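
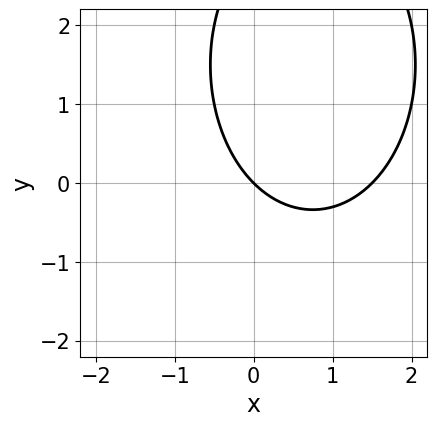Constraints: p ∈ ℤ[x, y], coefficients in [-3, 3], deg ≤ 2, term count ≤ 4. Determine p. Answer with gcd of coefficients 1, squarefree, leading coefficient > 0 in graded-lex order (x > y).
2*x^2 + y^2 - 3*x - 3*y

1. deg p = 2. The shape is more complex than any degree-1 curve.
2. From the visible intercepts: it crosses the x-axis at the gridline x = 0; it meets the y-axis at y = 0 (among the integer gridlines).
3. Matching integer coefficients to the picture gives p.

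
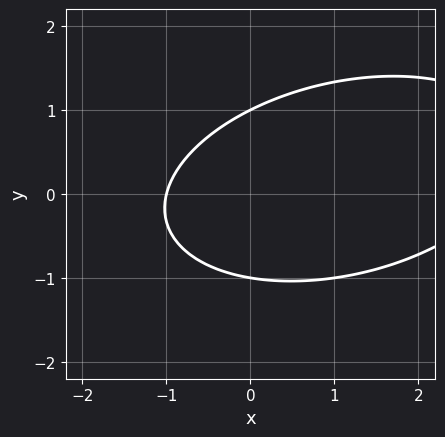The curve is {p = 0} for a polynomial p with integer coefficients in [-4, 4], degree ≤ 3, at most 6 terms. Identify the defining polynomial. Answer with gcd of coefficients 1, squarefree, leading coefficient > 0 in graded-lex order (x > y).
x^2 - x*y + 3*y^2 - 2*x - 3

1. deg p = 2. The shape is more complex than any degree-1 curve.
2. Against the integer gridlines: among the integer gridlines, it crosses the y-axis at y ∈ {-1, 1}; one x-axis crossing is at x = -1.
3. Together with the visible shape, these determine p as stated.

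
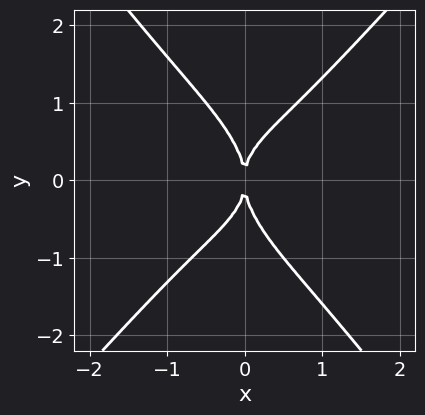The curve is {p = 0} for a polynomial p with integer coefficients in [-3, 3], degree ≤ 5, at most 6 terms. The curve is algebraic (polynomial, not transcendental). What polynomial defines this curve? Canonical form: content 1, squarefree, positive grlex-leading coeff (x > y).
2*x^4 + x^3*y - x*y^3 - y^4 + 2*x^2

The degree is 4 — no degree-3 curve has this shape.
Observable constraints: it crosses the x-axis at the gridline x = 0; it crosses the y-axis at the gridline y = 0.
The integer polynomial consistent with all of this is the stated p.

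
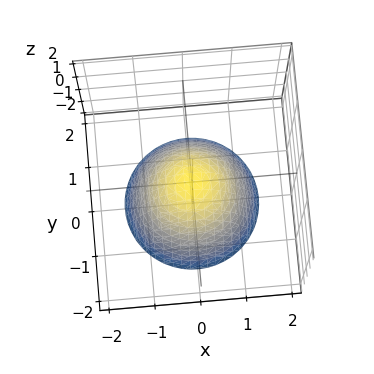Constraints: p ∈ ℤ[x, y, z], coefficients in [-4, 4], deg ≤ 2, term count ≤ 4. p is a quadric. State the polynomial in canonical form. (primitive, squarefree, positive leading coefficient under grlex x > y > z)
x^2 + y^2 + z

1. deg p = 2. A paraboloid; a quadric.
2. Symmetries: the z-axis is an axis of rotation, so x and y enter only as x² + y².
3. Observable constraints: it crosses the x-axis at the gridline x = 0; it crosses the y-axis at the gridline y = 0; a circular section at z = -2 has radius between 1 and 2.
4. The integer polynomial consistent with all of this is the stated p.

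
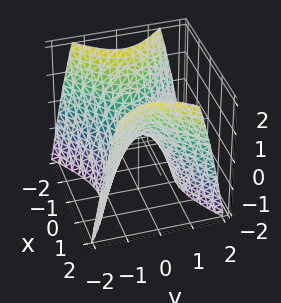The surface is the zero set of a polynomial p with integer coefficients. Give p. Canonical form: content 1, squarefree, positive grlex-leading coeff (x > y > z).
2*x^2 - 3*y^2 - 2*z

1. Degree: a hyperbolic paraboloid; a quadric, so deg p = 2.
2. Symmetries: the y ↦ −y reflection is a symmetry, so y appears only in even powers; it's symmetric under x → −x, forcing even powers of x.
3. Observable constraints: it crosses the y-axis at the gridline y = 0; one x-axis crossing is at x = 0.
4. Assembling these constraints gives the stated polynomial.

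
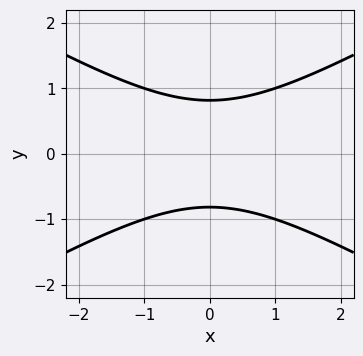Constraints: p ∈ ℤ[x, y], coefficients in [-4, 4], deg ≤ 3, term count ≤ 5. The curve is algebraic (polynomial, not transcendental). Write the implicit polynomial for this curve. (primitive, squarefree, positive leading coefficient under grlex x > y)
x^2 - 3*y^2 + 2

(a) deg p = 2. The shape is more complex than any degree-1 curve.
(b) Symmetries: it's symmetric under y → −y, forcing even powers of y; the x ↦ −x reflection is a symmetry, so x appears only in even powers.
(c) Against the integer gridlines: no x-intercept at any integer in the box.
(d) Together with the visible shape, these determine p as stated.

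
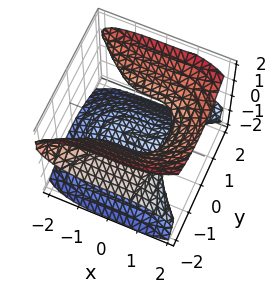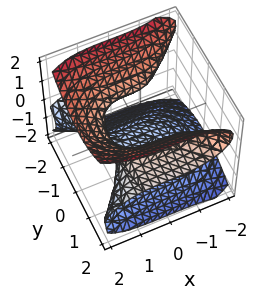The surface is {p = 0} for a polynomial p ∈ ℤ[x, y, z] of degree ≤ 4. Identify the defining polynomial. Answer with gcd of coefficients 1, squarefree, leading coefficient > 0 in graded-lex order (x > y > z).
x^3 + 3*y^2*z - 3*z^3 - 1

The degree is 3 — the shape is more complex than any degree-2 surface.
From the axis intercepts and sections: it misses every integer gridline on the y-axis; one x-axis crossing is at x = 1.
Matching integer coefficients to the picture gives p.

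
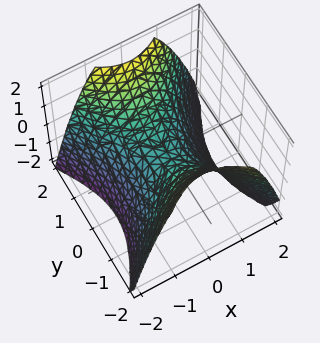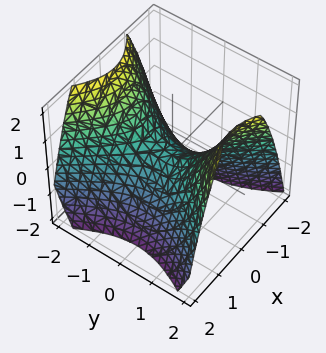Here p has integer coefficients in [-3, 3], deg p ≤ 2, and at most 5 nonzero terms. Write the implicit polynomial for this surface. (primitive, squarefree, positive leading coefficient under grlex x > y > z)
First, deg p = 2. A hyperbolic paraboloid; a quadric.
Then, symmetries: it's symmetric under y → −y, forcing even powers of y; it's symmetric under x → −x, forcing even powers of x.
Next, reading off the gridlines: it meets the y-axis at y = 0 (among the integer gridlines); one x-axis crossing is at x = 0; one z-axis crossing is at z = 0.
Finally, solving for integer coefficients yields p as stated.

3*x^2 - 2*y^2 + 3*z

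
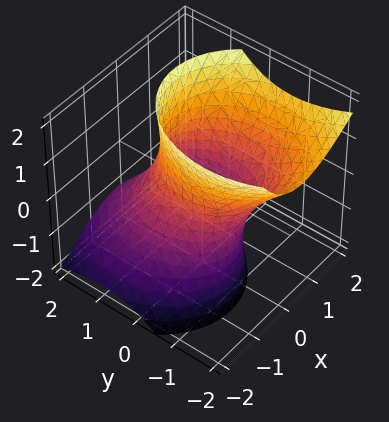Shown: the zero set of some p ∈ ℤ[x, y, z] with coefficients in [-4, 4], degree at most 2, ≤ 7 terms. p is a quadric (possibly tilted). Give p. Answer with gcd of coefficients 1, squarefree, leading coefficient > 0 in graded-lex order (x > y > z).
3*x^2 - 2*x*z + 2*y^2 + 2*y*z - z^2 - 3

1. The degree is 2 — a generic line meets the surface in up to 2 points.
2. Against the integer gridlines: it misses every integer gridline on the z-axis; the x-axis gridline crossings are at x ∈ {-1, 1}.
3. Solving for integer coefficients yields p as stated.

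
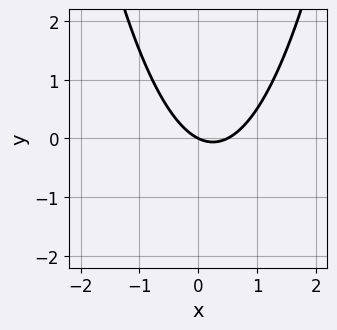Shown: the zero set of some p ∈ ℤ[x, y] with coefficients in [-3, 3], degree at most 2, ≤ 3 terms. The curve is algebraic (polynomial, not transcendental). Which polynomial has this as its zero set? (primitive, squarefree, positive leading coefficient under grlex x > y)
First, deg p = 2.
Next, checking where it meets the axes: it crosses the y-axis at the gridline y = 0; it crosses the x-axis at the gridline x = 0.
Finally, matching integer coefficients to the picture gives p.

2*x^2 - x - 2*y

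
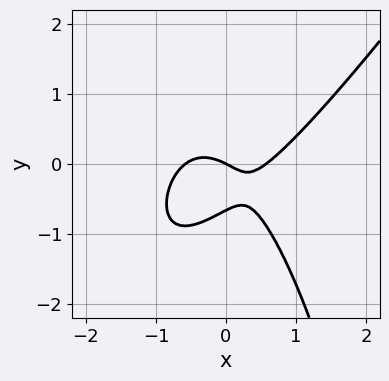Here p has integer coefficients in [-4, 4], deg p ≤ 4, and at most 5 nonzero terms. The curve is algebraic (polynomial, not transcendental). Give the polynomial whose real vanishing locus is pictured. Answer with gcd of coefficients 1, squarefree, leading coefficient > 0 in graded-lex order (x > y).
First, degree: no degree-2 curve has this shape, so deg p = 3.
Next, from the axis intercepts and sections: it meets the x-axis at x = 0 (among the integer gridlines); it crosses the y-axis at the gridline y = 0.
Finally, assembling these constraints gives the stated polynomial.

3*x^3 - 2*x^2*y - 3*y^2 - x - 2*y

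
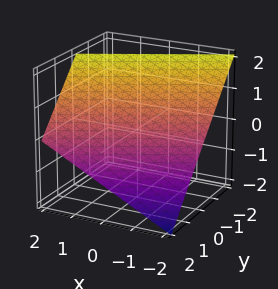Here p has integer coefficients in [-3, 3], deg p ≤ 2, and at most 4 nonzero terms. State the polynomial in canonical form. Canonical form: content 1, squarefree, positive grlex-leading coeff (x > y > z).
x - 2*y - 2*z + 2

First, degree: the surface is flat (a plane), so deg p = 1.
Then, checking where it meets the axes: it crosses the y-axis at the gridline y = 1; it crosses the x-axis at the gridline x = -2.
Finally, solving for integer coefficients yields p as stated. Check: (0, 0, 1) on the z-axis lies on the surface, and p(0, 0, 1) = 0. ✓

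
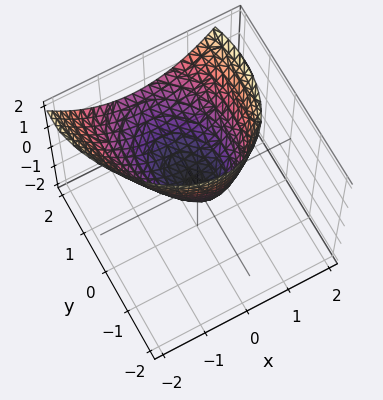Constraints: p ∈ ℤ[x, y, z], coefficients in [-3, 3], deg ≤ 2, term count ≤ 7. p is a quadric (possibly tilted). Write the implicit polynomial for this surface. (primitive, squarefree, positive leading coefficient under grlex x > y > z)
First, the degree is 2 — a generic line meets the surface in up to 2 points.
Then, reading off the gridlines: it crosses the z-axis at the gridline z = 0; one y-axis crossing is at y = 0.
Finally, these observations pin down the coefficients.

3*x^2 + x*y + 2*y^2 - 3*y*z - 3*z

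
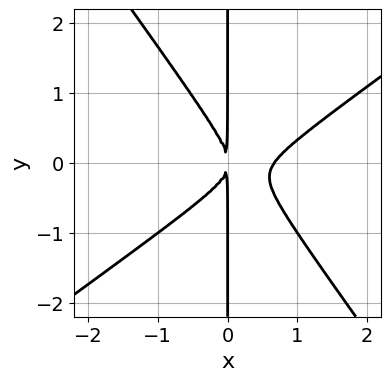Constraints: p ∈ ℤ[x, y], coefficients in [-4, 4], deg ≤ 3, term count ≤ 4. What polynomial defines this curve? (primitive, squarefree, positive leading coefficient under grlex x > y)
First, the degree is 3 — the shape is more complex than any degree-2 curve.
Next, from the axis intercepts and sections: every point of the y-axis in the box is on the curve.
Finally, these observations pin down the coefficients.

3*x^3 - 2*x^2*y - 3*x*y^2 - 2*x^2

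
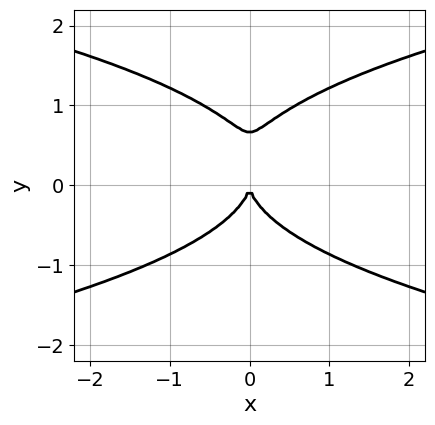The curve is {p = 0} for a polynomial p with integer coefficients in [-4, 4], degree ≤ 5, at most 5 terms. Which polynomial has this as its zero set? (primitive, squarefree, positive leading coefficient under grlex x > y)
3*y^4 - 2*y^3 - 3*x^2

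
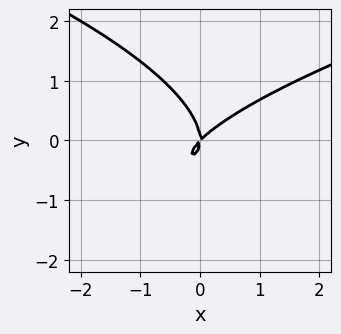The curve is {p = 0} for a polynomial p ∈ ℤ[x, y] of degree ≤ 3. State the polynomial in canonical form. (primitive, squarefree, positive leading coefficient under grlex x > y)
1. Degree: the shape is more complex than any degree-2 curve, so deg p = 3.
2. Reading off the gridlines: it crosses the x-axis at the gridline x = 0; it meets the y-axis at y = 0 (among the integer gridlines).
3. Assembling these constraints gives the stated polynomial.

y^3 - x^2 + x*y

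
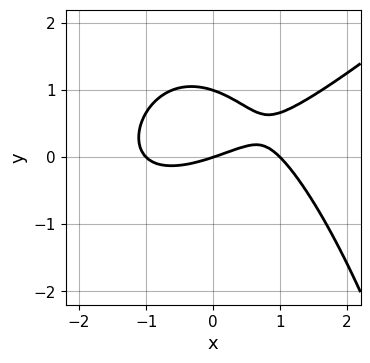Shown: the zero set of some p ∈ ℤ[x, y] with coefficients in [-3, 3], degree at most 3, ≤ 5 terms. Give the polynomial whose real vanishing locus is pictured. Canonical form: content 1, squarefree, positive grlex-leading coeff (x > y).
1. deg p = 3.
2. Reading off the gridlines: the y-axis gridline crossings are at y ∈ {0, 1}; among the integer gridlines, it crosses the x-axis at x ∈ {-1, 0, 1}.
3. Solving for integer coefficients yields p as stated.

x^3 - x^2*y - 3*y^2 - x + 3*y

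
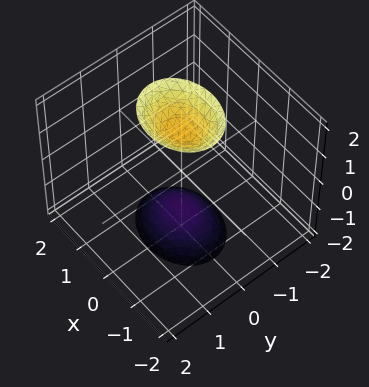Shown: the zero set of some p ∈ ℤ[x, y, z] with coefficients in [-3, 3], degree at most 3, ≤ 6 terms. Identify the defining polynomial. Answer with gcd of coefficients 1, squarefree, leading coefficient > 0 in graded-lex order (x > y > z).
2*x^2 + 3*y^2 - z^2 + 2

1. I count 2 distinct pieces. Treating them together as one polynomial.
2. The degree is 2 — two sheets facing apart; a quadric.
3. Symmetries: it's symmetric under z → −z, forcing even powers of z; it's symmetric under x → −x, forcing even powers of x; mirror symmetry y ↦ −y ⇒ only even powers of y.
4. From the axis intercepts and sections: it misses every integer gridline on the x-axis; no y-intercept at any integer in the box.
5. These observations pin down the coefficients.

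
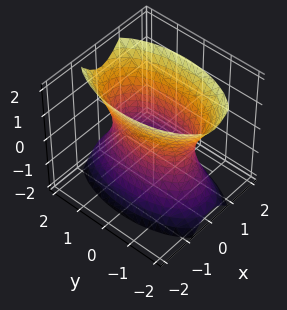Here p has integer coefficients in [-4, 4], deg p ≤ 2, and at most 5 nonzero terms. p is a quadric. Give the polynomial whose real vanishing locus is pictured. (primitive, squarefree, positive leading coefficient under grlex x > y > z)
3*x^2 + y^2 - z^2 - 2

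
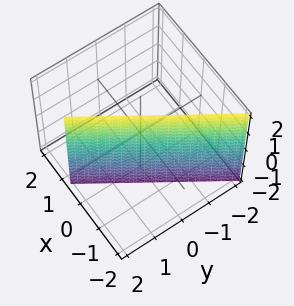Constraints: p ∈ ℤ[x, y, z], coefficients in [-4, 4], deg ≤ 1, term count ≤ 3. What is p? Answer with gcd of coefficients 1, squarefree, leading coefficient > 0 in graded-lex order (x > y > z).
3*x - 2*y + 2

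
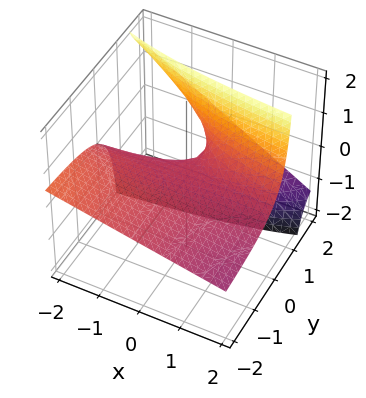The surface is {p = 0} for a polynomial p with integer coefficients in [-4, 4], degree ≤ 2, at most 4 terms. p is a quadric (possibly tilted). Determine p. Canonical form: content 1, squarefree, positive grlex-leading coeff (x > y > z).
x*y + 3*y*z - 3*z

First, degree: no degree-1 surface has this shape, so deg p = 2.
Next, from the axis intercepts and sections: it crosses the z-axis at the gridline z = 0; the visible y-axis segment lies entirely on the surface; the visible x-axis segment lies entirely on the surface.
Finally, matching integer coefficients to the picture gives p.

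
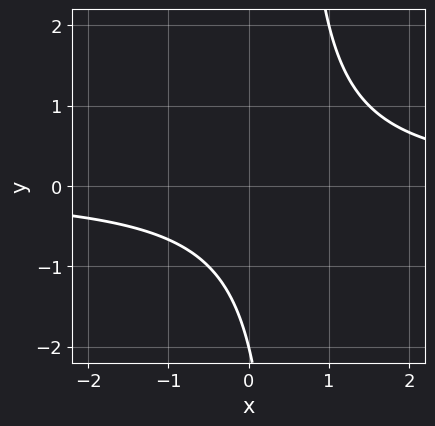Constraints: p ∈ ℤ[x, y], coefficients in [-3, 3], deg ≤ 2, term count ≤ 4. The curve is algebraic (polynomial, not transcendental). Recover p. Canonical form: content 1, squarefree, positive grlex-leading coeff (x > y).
(a) Degree: the shape is more complex than any degree-1 curve, so deg p = 2.
(b) From the visible intercepts: no x-intercept at any integer in the box; it crosses the y-axis at the gridline y = -2.
(c) Assembling these constraints gives the stated polynomial.

2*x*y - y - 2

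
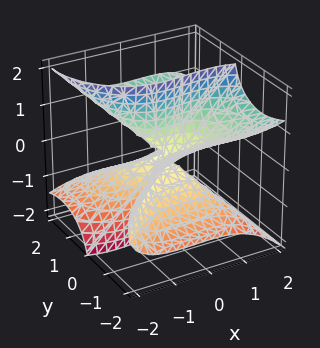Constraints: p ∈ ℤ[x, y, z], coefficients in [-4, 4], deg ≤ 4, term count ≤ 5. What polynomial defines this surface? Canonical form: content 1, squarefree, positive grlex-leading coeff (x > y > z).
x^3 - x^2*z - y^3 + 3*y*z^2

Degree: no degree-2 surface has this shape, so deg p = 3.
Against the integer gridlines: one y-axis crossing is at y = 0; every point of the z-axis in the box is on the surface.
These observations pin down the coefficients.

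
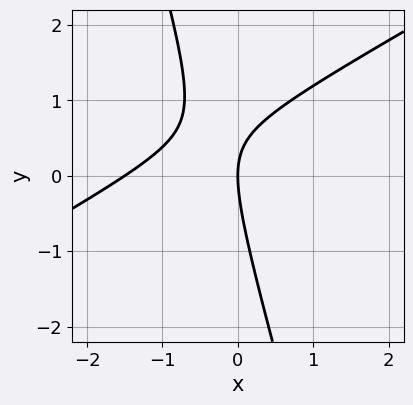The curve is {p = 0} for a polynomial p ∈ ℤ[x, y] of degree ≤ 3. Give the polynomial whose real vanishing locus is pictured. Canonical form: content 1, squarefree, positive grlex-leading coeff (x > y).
2*x^2 - 3*x*y - y^2 + 3*x

1. deg p = 2. A generic line meets the curve in up to 2 points.
2. Reading off the gridlines: it meets the y-axis at y = 0 (among the integer gridlines); it meets the x-axis at x = 0 (among the integer gridlines).
3. Fitting integer coefficients to these (and the overall shape) gives p.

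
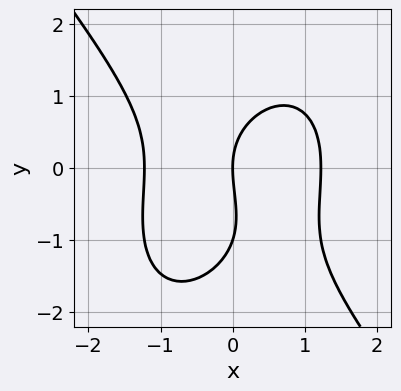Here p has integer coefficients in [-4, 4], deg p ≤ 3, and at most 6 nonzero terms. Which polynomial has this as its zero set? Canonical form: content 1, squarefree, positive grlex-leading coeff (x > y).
2*x^3 + y^3 + y^2 - 3*x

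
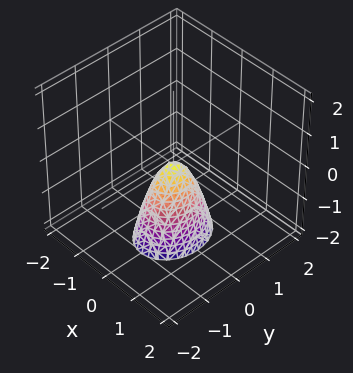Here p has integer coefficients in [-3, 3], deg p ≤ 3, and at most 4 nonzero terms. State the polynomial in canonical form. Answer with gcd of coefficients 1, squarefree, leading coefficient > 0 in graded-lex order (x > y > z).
3*x^2 + 2*y^2 + z

1. Degree: a single bowl opening along one axis; a quadric, so deg p = 2.
2. Symmetries: it's symmetric under x → −x, forcing even powers of x; the y ↦ −y reflection is a symmetry, so y appears only in even powers.
3. Against the integer gridlines: it meets the x-axis at x = 0 (among the integer gridlines); it meets the z-axis at z = 0 (among the integer gridlines); it crosses the y-axis at the gridline y = 0.
4. The integer polynomial consistent with all of this is the stated p.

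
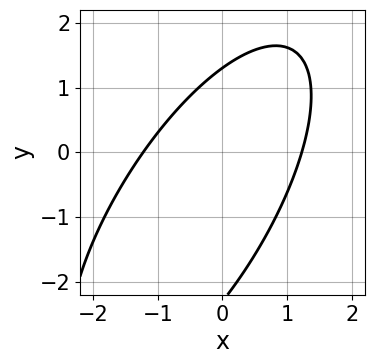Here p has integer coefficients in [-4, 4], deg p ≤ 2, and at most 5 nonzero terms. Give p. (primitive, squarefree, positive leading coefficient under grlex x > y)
2*x^2 - 2*x*y + y^2 + y - 3

1. The degree is 2 — no degree-1 curve has this shape.
2. Putting this together gives p.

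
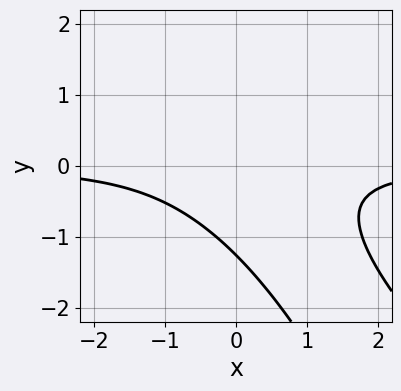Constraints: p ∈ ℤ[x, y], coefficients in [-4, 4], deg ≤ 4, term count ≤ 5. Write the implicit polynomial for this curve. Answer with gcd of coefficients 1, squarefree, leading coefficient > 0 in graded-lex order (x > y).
1. deg p = 3.
2. Checking where it meets the axes: the curve avoids every integer x-axis point in the box.
3. Assembling these constraints gives the stated polynomial.

2*x^2*y + 3*x*y^2 + y^3 + 2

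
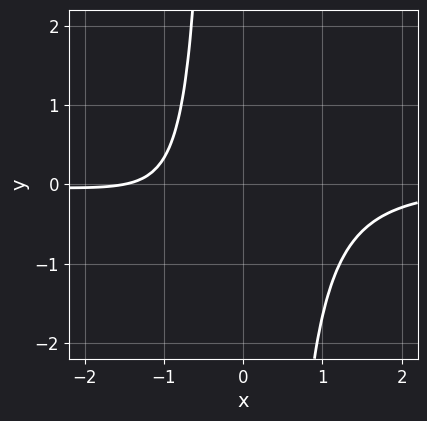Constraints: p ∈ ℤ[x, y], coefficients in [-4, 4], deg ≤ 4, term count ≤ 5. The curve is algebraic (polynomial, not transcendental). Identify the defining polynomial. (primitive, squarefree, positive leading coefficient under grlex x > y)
3*x^3*y + 2*x + 3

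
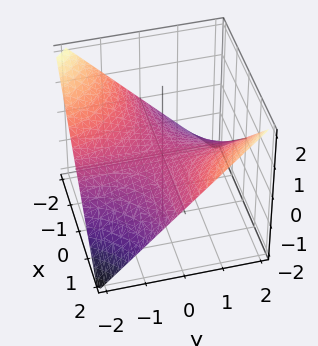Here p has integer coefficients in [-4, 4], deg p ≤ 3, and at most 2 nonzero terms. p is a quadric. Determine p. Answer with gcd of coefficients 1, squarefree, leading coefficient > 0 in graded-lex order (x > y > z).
x*y - 2*z

1. The degree is 2 — a saddle surface; a quadric.
2. Observable constraints: one z-axis crossing is at z = 0; every point of the y-axis in the box is on the surface; the visible x-axis segment lies entirely on the surface.
3. The integer polynomial consistent with all of this is the stated p.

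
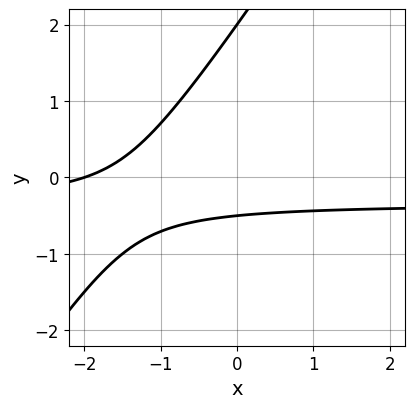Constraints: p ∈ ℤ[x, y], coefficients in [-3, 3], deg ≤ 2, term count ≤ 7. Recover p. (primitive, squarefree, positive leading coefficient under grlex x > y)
3*x*y - 2*y^2 + x + 3*y + 2

(a) Degree: no degree-1 curve has this shape, so deg p = 2.
(b) Checking where it meets the axes: it crosses the y-axis at the gridline y = 2; it meets the x-axis at x = -2 (among the integer gridlines).
(c) Putting this together gives p.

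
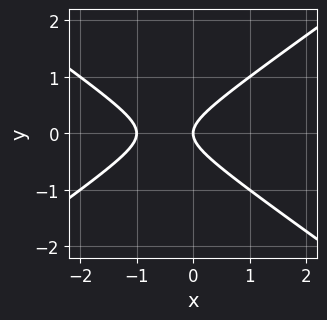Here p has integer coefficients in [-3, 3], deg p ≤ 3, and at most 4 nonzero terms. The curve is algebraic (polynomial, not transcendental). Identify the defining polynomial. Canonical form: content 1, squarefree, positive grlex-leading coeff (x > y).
First, deg p = 2. No degree-1 curve has this shape.
Then, symmetries: the y ↦ −y reflection is a symmetry, so y appears only in even powers.
Then, reading off the gridlines: the x-axis gridline crossings are at x ∈ {-1, 0}; one y-axis crossing is at y = 0.
Finally, the integer polynomial consistent with all of this is the stated p.

x^2 - 2*y^2 + x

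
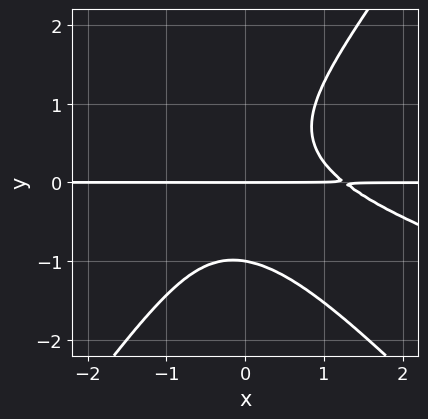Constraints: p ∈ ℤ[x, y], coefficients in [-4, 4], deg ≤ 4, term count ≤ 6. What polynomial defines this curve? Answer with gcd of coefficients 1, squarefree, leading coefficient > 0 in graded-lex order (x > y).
x^3*y + 3*x^2*y^2 - 2*y^4 + x*y^2 - 2*y

First, degree: no degree-3 curve has this shape, so deg p = 4.
Next, from the axis intercepts and sections: the visible x-axis segment lies entirely on the curve; the y-axis gridline crossings are at y ∈ {-1, 0}.
Finally, these observations pin down the coefficients.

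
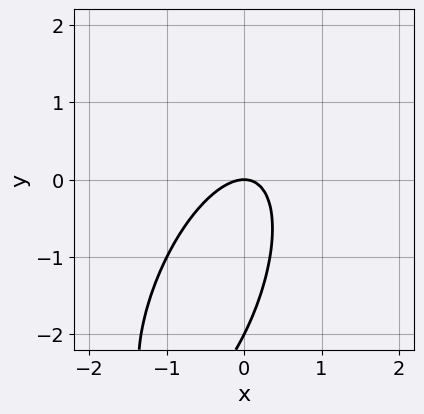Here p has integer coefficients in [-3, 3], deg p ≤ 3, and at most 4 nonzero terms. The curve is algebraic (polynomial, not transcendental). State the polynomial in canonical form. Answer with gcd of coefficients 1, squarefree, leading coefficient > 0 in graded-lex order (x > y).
Degree: the shape is more complex than any degree-1 curve, so deg p = 2.
Checking where it meets the axes: among the integer gridlines, it crosses the y-axis at y ∈ {-2, 0}; it crosses the x-axis at the gridline x = 0.
The integer polynomial consistent with all of this is the stated p.

3*x^2 - 2*x*y + y^2 + 2*y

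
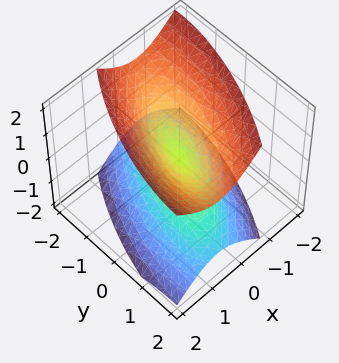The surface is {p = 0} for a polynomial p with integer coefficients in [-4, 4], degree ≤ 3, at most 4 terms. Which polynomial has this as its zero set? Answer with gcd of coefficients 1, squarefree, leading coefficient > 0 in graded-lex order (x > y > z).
3*x^2 - 2*x*y + y^2 - 2*z^2

1. The degree is 2 — the shape is more complex than any degree-1 surface.
2. From the axis intercepts and sections: it crosses the z-axis at the gridline z = 0; one y-axis crossing is at y = 0; one x-axis crossing is at x = 0.
3. Matching integer coefficients to the picture gives p.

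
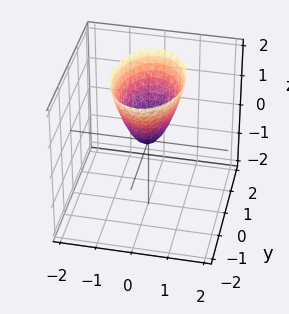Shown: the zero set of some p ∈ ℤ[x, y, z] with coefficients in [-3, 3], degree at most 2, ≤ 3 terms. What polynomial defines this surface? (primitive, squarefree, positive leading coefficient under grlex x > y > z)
2*x^2 + y^2 - z

The degree is 2 — a paraboloid; a quadric.
Symmetries: mirror symmetry x ↦ −x ⇒ only even powers of x; mirror symmetry y ↦ −y ⇒ only even powers of y.
Against the integer gridlines: it crosses the y-axis at the gridline y = 0; one z-axis crossing is at z = 0; one x-axis crossing is at x = 0.
Together with the visible shape, these determine p as stated.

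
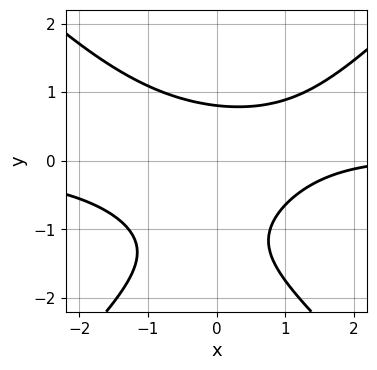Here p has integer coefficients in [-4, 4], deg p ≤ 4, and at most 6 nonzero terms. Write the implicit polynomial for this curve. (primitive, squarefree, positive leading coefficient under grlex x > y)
2*x^2*y - 2*y^3 - 3*y^2 - x + 3

Degree: the shape is more complex than any degree-2 curve, so deg p = 3.
Reading off the gridlines: it misses every integer gridline on the x-axis.
Solving for integer coefficients yields p as stated.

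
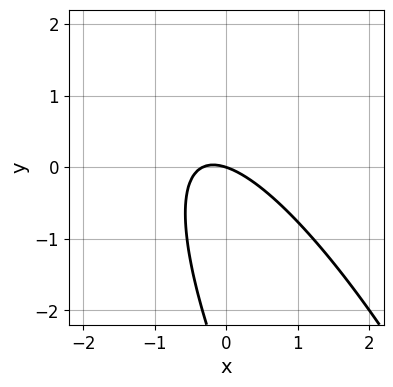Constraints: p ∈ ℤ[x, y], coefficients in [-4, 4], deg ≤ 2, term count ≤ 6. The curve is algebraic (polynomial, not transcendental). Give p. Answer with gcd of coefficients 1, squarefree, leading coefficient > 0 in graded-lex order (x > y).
3*x^2 + 3*x*y + y^2 + x + 3*y

deg p = 2.
Against the integer gridlines: it crosses the y-axis at the gridline y = 0; one x-axis crossing is at x = 0.
The integer polynomial consistent with all of this is the stated p.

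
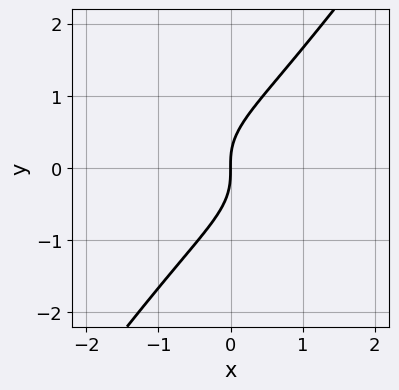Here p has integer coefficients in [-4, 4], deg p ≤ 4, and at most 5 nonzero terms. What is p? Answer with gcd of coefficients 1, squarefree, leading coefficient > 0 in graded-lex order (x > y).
1. The degree is 3 — a generic line meets the curve in up to 3 points.
2. Against the integer gridlines: it crosses the x-axis at the gridline x = 0; it crosses the y-axis at the gridline y = 0.
3. Fitting integer coefficients to these (and the overall shape) gives p.

x^2*y + 2*x*y^2 - 2*y^3 + 2*x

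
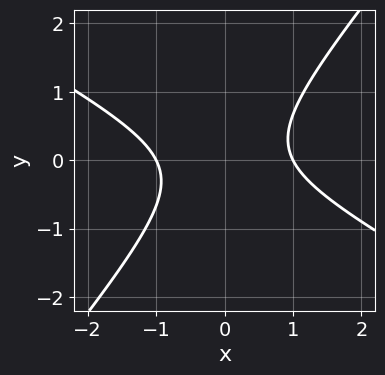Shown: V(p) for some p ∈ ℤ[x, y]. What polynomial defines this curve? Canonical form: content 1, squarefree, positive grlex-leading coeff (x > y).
1. The degree is 2 — no degree-1 curve has this shape.
2. From the axis intercepts and sections: the x-axis gridline crossings are at x ∈ {-1, 1}; it misses every integer gridline on the y-axis.
3. Fitting integer coefficients to these (and the overall shape) gives p.

2*x^2 + 2*x*y - 3*y^2 - 2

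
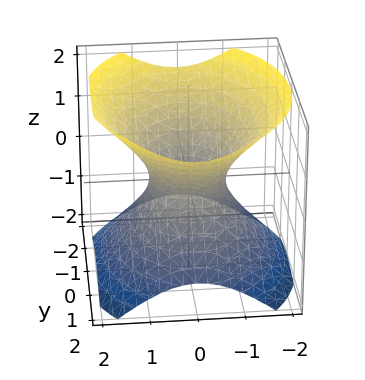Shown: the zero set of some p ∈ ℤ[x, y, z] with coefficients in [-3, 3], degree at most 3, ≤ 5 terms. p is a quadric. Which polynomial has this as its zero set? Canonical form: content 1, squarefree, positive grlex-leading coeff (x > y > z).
3*x^2 + 2*y^2 - 3*z^2 - 2

1. deg p = 2.
2. Symmetries: mirror symmetry y ↦ −y ⇒ only even powers of y; it's symmetric under x → −x, forcing even powers of x; it's symmetric under z → −z, forcing even powers of z.
3. From the visible intercepts: the y-axis gridline crossings are at y ∈ {-1, 1}; no z-intercept at any integer in the box.
4. Assembling these constraints gives the stated polynomial.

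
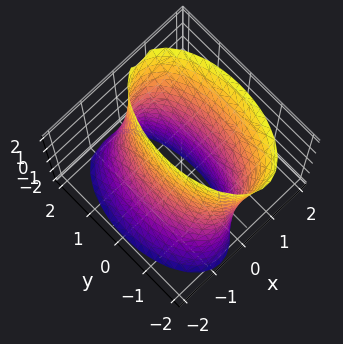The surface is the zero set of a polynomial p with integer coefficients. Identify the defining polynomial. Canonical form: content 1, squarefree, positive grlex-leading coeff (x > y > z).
3*x^2 - 2*x*z + y^2 - 3

Degree: no degree-1 surface has this shape, so deg p = 2.
Against the integer gridlines: among the integer gridlines, it crosses the x-axis at x ∈ {-1, 1}; no z-intercept at any integer in the box.
The integer polynomial consistent with all of this is the stated p.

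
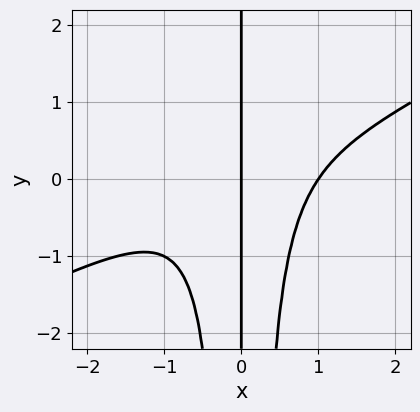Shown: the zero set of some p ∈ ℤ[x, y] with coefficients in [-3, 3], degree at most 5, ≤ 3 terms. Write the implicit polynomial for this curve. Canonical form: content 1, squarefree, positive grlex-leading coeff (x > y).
x^4 - 2*x^3*y - x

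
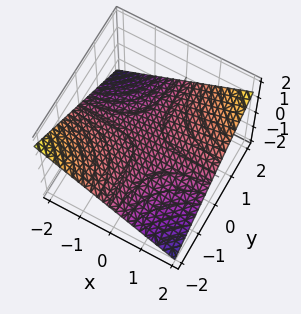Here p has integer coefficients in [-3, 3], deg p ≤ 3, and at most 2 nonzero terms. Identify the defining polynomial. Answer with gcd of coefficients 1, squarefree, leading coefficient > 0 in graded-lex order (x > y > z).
x*y - 3*z

(a) The degree is 2 — a saddle surface; a quadric.
(b) Checking where it meets the axes: it meets the z-axis at z = 0 (among the integer gridlines); every point of the y-axis in the box is on the surface; every point of the x-axis in the box is on the surface.
(c) Putting this together gives p.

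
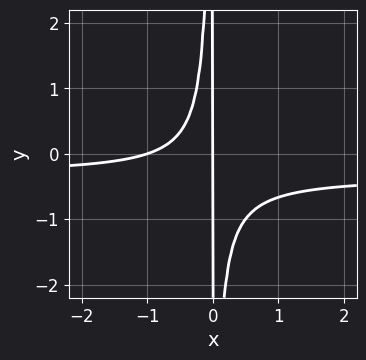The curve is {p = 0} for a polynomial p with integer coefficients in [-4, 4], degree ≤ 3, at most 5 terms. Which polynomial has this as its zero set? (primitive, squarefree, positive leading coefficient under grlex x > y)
3*x^2*y + x^2 + x

1. deg p = 3.
2. Checking where it meets the axes: the x-axis gridline crossings are at x ∈ {-1, 0}; the visible y-axis segment lies entirely on the curve.
3. The integer polynomial consistent with all of this is the stated p.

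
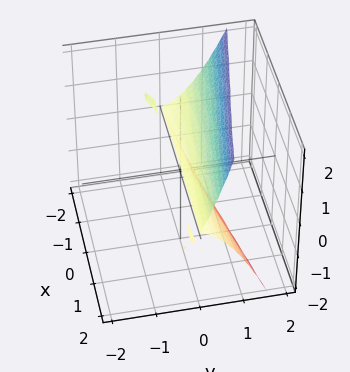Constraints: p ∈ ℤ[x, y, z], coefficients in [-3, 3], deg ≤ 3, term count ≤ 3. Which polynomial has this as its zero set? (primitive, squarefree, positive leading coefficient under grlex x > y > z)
x*y*z + 3*y^3 - z^2

(a) The degree is 3 — the shape is more complex than any degree-2 surface.
(b) From the visible intercepts: the visible x-axis segment lies entirely on the surface; one y-axis crossing is at y = 0; it crosses the z-axis at the gridline z = 0.
(c) Matching integer coefficients to the picture gives p.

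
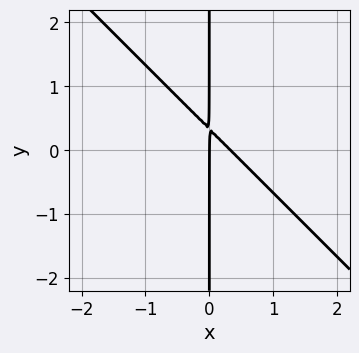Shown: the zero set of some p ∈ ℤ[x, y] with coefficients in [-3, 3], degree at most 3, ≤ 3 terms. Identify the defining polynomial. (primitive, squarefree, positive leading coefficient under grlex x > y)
First, degree: a generic line meets the curve in up to 2 points, so deg p = 2.
Then, from the visible intercepts: one x-axis crossing is at x = 0; the visible y-axis segment lies entirely on the curve.
Finally, together with the visible shape, these determine p as stated.

3*x^2 + 3*x*y - x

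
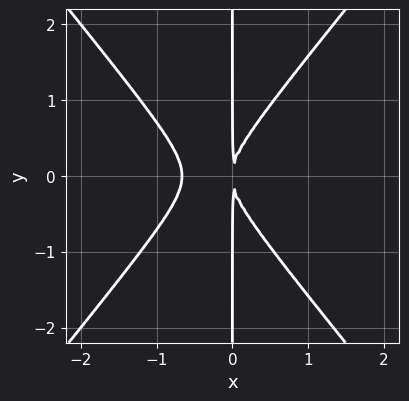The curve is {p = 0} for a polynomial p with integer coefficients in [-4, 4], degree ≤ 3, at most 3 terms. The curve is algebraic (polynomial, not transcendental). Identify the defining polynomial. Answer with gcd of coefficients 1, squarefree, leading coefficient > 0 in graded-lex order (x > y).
1. Degree: a generic line meets the curve in up to 3 points, so deg p = 3.
2. Symmetries: it's symmetric under y → −y, forcing even powers of y.
3. Observable constraints: every point of the y-axis in the box is on the curve.
4. Putting this together gives p.

3*x^3 - 2*x*y^2 + 2*x^2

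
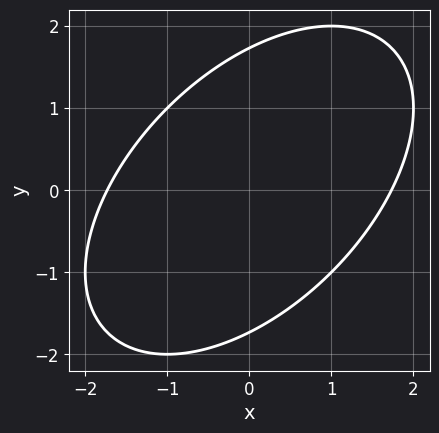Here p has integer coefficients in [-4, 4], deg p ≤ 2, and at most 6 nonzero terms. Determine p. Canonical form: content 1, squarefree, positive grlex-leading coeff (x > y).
(a) The degree is 2 — no degree-1 curve has this shape.
(b) Matching integer coefficients to the picture gives p.

x^2 - x*y + y^2 - 3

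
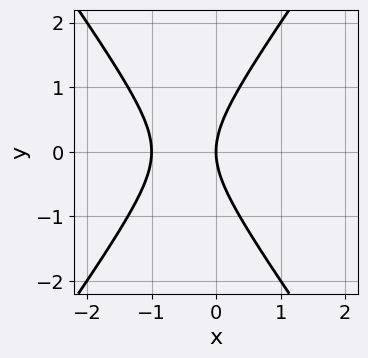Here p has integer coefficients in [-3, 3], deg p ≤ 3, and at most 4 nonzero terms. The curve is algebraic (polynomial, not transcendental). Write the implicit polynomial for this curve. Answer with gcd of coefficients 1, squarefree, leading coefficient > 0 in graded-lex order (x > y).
First, degree: a generic line meets the curve in up to 2 points, so deg p = 2.
Then, symmetries: it's symmetric under y → −y, forcing even powers of y.
Next, checking where it meets the axes: the x-axis gridline crossings are at x ∈ {-1, 0}; it crosses the y-axis at the gridline y = 0.
Finally, together with the visible shape, these determine p as stated.

2*x^2 - y^2 + 2*x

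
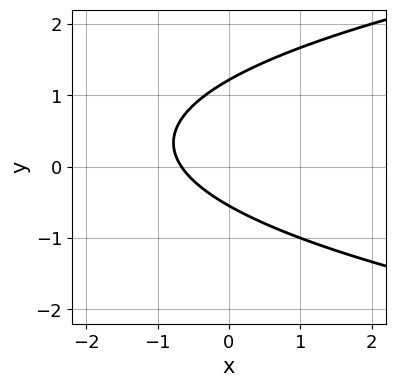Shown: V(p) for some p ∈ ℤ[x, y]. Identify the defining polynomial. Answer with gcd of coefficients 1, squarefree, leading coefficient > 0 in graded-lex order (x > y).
1. deg p = 2. The shape is more complex than any degree-1 curve.
2. Putting this together gives p.

3*y^2 - 3*x - 2*y - 2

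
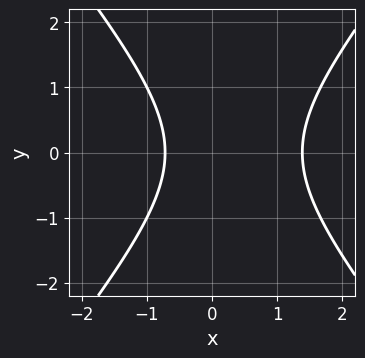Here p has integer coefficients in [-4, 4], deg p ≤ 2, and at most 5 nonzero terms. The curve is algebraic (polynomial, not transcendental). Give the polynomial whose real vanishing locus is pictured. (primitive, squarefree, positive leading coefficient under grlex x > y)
3*x^2 - 2*y^2 - 2*x - 3

(a) deg p = 2. A generic line meets the curve in up to 2 points.
(b) Symmetries: mirror symmetry y ↦ −y ⇒ only even powers of y.
(c) Observable constraints: the curve avoids every integer y-axis point in the box.
(d) These observations pin down the coefficients.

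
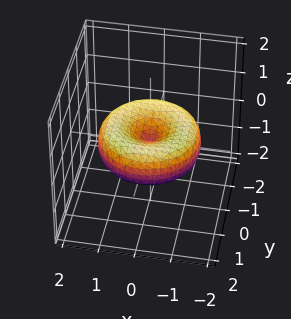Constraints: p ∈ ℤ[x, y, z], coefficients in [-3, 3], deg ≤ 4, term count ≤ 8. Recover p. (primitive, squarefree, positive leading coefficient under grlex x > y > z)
x^4 + 2*x^2*y^2 + y^4 - 2*x^2 - 2*y^2 + 3*z^2

(a) deg p = 4. The shape is more complex than any degree-3 surface.
(b) By symmetry, every cross-section ⟂ z is a circle, so x, y appear only via x² + y².
(c) Reading off the gridlines: it meets the y-axis at y = 0 (among the integer gridlines); a circular section at z = 0 has radius between 1 and 2.
(d) Matching integer coefficients to the picture gives p.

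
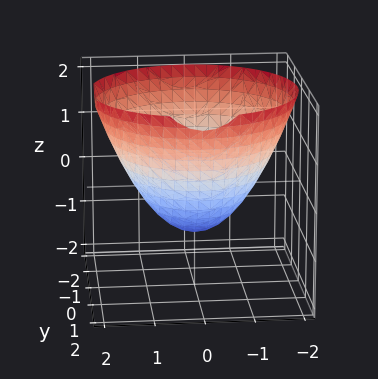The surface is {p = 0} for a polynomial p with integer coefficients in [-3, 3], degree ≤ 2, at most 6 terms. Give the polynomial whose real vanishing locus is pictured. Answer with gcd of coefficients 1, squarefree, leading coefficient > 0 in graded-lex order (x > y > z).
2*x^2 + 2*y^2 - 3*z - 3

1. The degree is 2 — no degree-1 surface has this shape.
2. Symmetry: the surface is invariant under rotation about z: p = q(x² + y², z).
3. From the axis intercepts and sections: it crosses the z-axis at the gridline z = -1; a circular section at z = 0 has radius between 1 and 2.
4. Fitting integer coefficients to these (and the overall shape) gives p.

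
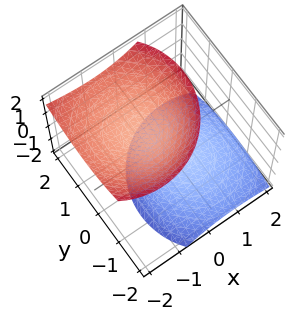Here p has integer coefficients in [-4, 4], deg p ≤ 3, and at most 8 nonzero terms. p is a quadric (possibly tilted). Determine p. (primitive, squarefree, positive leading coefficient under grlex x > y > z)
3*x^2 + 3*x*z + 3*y^2 - 2*y*z - 3*z^2 + 3

(a) I count 2 distinct pieces.
(b) The degree is 2 — no degree-1 surface has this shape.
(c) From the axis intercepts and sections: among the integer gridlines, it crosses the z-axis at z ∈ {-1, 1}; no x-intercept at any integer in the box; the surface avoids every integer y-axis point in the box.
(d) Together with the visible shape, these determine p as stated.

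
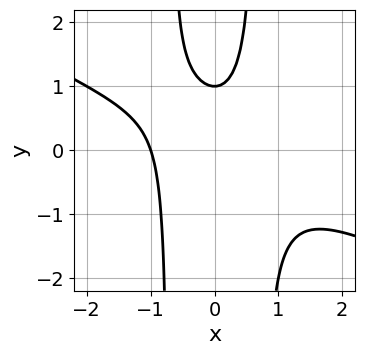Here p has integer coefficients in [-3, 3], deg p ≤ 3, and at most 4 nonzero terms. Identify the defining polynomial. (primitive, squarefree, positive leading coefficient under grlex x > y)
x^3 + 2*x^2*y - y + 1

Degree: no degree-2 curve has this shape, so deg p = 3.
Checking where it meets the axes: it crosses the x-axis at the gridline x = -1; one y-axis crossing is at y = 1.
Solving for integer coefficients yields p as stated.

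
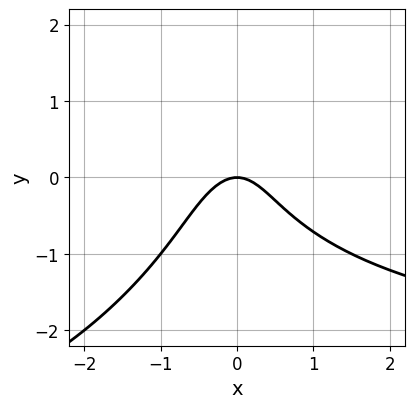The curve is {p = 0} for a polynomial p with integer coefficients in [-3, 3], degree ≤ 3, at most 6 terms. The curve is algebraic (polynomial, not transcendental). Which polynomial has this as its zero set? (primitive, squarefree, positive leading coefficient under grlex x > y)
x^2*y - x*y^2 + y^3 + 3*x^2 + 2*y

1. deg p = 3.
2. Reading off the gridlines: one x-axis crossing is at x = 0; it crosses the y-axis at the gridline y = 0.
3. Together with the visible shape, these determine p as stated.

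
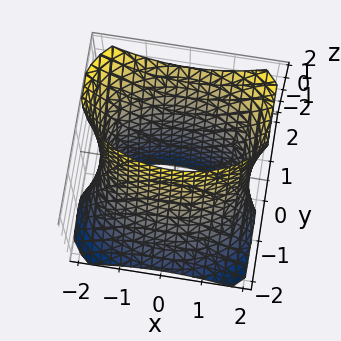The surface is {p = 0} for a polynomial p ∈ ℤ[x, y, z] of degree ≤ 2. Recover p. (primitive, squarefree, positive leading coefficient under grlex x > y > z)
x^2 + 2*y^2 - 2*y*z - 3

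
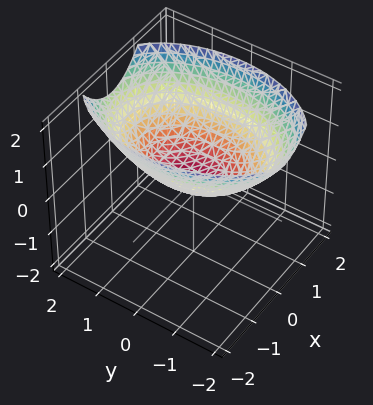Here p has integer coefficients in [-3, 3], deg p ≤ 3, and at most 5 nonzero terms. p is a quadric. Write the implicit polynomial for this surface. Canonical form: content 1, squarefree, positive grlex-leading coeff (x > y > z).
First, deg p = 2.
Then, symmetries: mirror symmetry y ↦ −y ⇒ only even powers of y; it's symmetric under x → −x, forcing even powers of x.
Next, checking where it meets the axes: one x-axis crossing is at x = 0; it meets the y-axis at y = 0 (among the integer gridlines); one z-axis crossing is at z = 0.
Finally, these observations pin down the coefficients.

2*x^2 + y^2 - 3*z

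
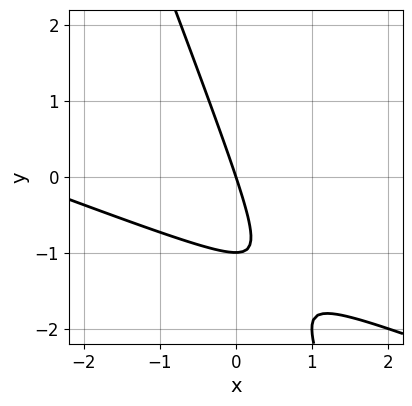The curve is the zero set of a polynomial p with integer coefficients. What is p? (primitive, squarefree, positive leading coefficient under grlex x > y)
x^2 + 3*x*y + y^2 + 3*x + y

First, degree: the shape is more complex than any degree-1 curve, so deg p = 2.
Then, from the axis intercepts and sections: it meets the x-axis at x = 0 (among the integer gridlines); the y-axis gridline crossings are at y ∈ {-1, 0}.
Finally, the integer polynomial consistent with all of this is the stated p.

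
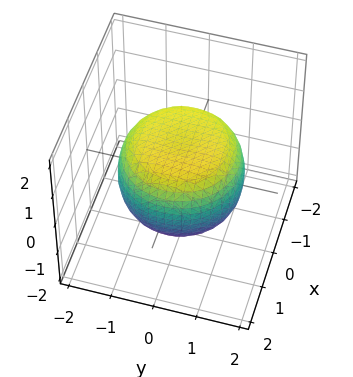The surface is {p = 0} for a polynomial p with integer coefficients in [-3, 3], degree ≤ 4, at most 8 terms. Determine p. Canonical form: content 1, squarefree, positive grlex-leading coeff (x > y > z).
x^4 + 2*x^2*y^2 + y^4 - x^2 - y^2 + 2*z^2 - 2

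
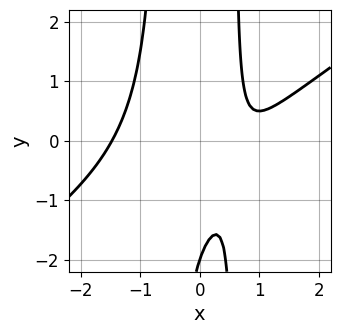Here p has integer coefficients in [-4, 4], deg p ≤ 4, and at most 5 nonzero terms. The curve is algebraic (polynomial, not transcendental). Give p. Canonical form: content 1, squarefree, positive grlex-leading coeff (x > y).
2*x^3 - 3*x^2*y - 3*x + y + 2

(a) The degree is 3 — the shape is more complex than any degree-2 curve.
(b) From the axis intercepts and sections: it meets the y-axis at y = -2 (among the integer gridlines).
(c) Together with the visible shape, these determine p as stated.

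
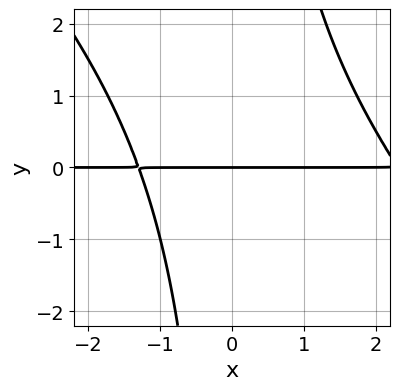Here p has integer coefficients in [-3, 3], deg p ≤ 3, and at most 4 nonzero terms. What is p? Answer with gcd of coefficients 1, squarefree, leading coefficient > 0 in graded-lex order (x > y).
First, degree: a generic line meets the curve in up to 3 points, so deg p = 3.
Next, from the axis intercepts and sections: every point of the x-axis in the box is on the curve; it meets the y-axis at y = 0 (among the integer gridlines).
Finally, fitting integer coefficients to these (and the overall shape) gives p.

x^2*y + x*y^2 - x*y - 3*y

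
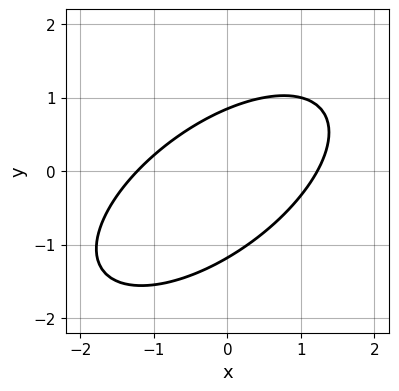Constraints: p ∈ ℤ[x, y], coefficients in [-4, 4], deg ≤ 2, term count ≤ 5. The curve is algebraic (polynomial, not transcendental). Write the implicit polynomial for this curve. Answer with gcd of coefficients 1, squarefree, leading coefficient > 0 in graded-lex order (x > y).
2*x^2 - 3*x*y + 3*y^2 + y - 3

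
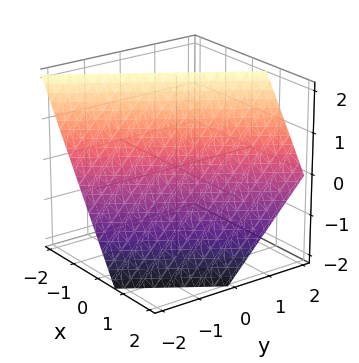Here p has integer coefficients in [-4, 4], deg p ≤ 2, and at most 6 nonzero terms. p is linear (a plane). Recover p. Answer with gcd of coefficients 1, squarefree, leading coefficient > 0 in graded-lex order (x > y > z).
3*x - 2*y + 2*z - 2

First, the degree is 1 — the surface is flat (a plane).
Next, against the integer gridlines: it crosses the z-axis at the gridline z = 1; one y-axis crossing is at y = -1.
Finally, together with the visible shape, these determine p as stated.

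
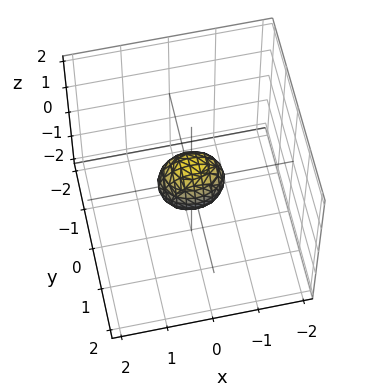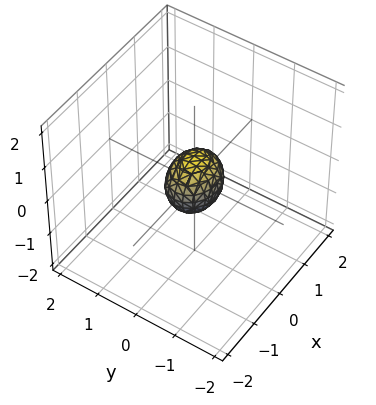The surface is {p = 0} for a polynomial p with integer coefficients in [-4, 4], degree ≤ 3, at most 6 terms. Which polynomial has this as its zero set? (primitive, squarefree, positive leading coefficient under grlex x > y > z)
The degree is 2 — a closed, bounded, convex surface; a quadric.
Symmetries: the z ↦ −z reflection is a symmetry, so z appears only in even powers; it's symmetric under y → −y, forcing even powers of y; mirror symmetry x ↦ −x ⇒ only even powers of x.
Fitting integer coefficients to these (and the overall shape) gives p.

2*x^2 + 3*y^2 + 2*z^2 - 1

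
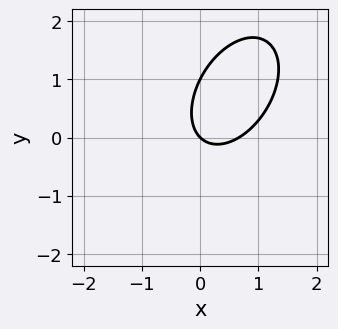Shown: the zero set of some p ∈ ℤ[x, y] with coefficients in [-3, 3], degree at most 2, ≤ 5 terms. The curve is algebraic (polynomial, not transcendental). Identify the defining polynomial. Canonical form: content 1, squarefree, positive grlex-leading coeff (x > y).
First, the degree is 2 — the shape is more complex than any degree-1 curve.
Then, observable constraints: among the integer gridlines, it crosses the y-axis at y ∈ {0, 1}; it crosses the x-axis at the gridline x = 0.
Finally, the integer polynomial consistent with all of this is the stated p.

3*x^2 - 2*x*y + 2*y^2 - 2*x - 2*y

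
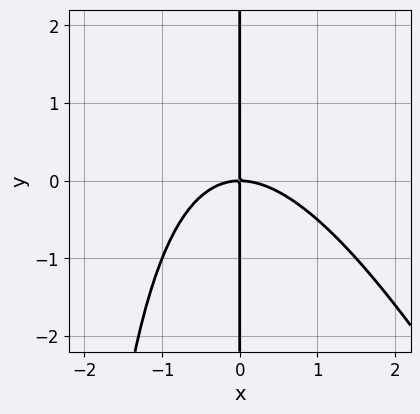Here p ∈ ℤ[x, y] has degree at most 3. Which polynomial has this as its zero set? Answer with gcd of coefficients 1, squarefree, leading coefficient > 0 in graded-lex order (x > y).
(a) deg p = 3.
(b) Observable constraints: the visible y-axis segment lies entirely on the curve; it crosses the x-axis at the gridline x = 0.
(c) The integer polynomial consistent with all of this is the stated p.

2*x^3 + x^2*y + 3*x*y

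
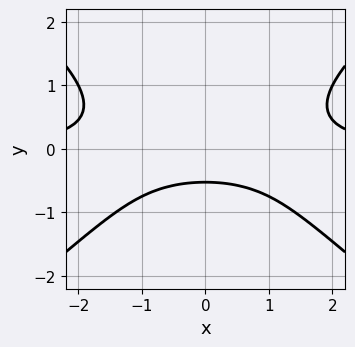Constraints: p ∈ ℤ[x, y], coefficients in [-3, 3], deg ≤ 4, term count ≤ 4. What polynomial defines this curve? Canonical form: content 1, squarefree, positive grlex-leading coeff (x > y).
1. deg p = 3. A generic line meets the curve in up to 3 points.
2. Symmetries: the x ↦ −x reflection is a symmetry, so x appears only in even powers.
3. Checking where it meets the axes: it misses every integer gridline on the x-axis.
4. Solving for integer coefficients yields p as stated.

2*x^2*y - 3*y^3 - 3*y - 2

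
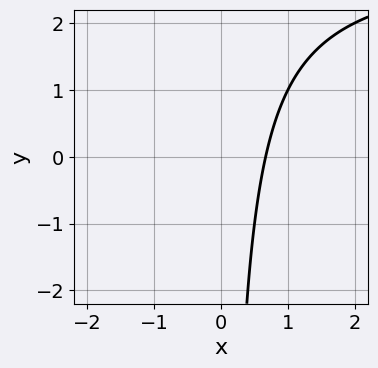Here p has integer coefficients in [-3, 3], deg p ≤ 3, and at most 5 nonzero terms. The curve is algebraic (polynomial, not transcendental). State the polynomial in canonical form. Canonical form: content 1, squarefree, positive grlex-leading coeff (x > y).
deg p = 2.
Against the integer gridlines: it misses every integer gridline on the y-axis.
These observations pin down the coefficients.

x*y - 3*x + 2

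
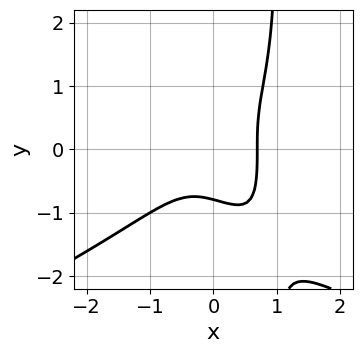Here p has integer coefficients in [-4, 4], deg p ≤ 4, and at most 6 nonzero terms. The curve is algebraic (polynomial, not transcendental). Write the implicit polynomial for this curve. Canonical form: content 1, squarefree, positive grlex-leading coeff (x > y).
2*x*y^3 + 3*x^3 - 2*y^3 - 1

1. The degree is 4 — the shape is more complex than any degree-3 curve.
2. Solving for integer coefficients yields p as stated.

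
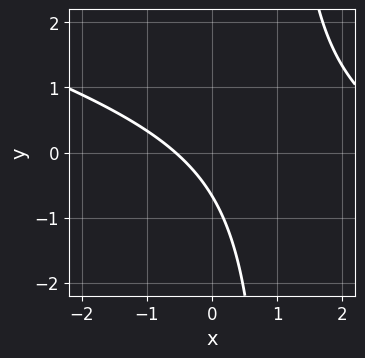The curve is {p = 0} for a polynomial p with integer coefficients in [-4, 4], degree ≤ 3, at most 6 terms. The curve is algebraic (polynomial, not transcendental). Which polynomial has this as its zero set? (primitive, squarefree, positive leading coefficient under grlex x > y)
(a) Degree: a generic line meets the curve in up to 2 points, so deg p = 2.
(b) Solving for integer coefficients yields p as stated.

x^2 + 3*x*y - 3*x - 3*y - 2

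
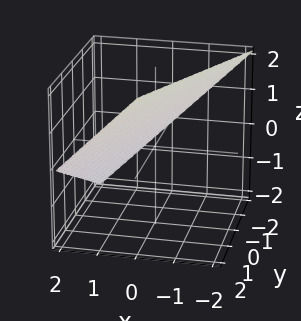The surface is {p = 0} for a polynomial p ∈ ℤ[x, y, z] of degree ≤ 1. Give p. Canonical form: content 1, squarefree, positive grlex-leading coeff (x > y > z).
2*x - y + 2*z - 2

Degree: the surface is flat (a plane), so deg p = 1.
Reading off the gridlines: one y-axis crossing is at y = -2; it crosses the z-axis at the gridline z = 1.
These observations pin down the coefficients. Check: (1, 0, 0) on the x-axis lies on the surface, and p(1, 0, 0) = 0. ✓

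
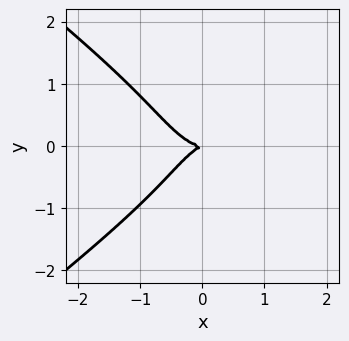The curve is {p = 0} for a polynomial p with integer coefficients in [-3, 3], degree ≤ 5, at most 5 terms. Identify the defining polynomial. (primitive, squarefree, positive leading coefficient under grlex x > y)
x^4 - 3*y^4 - 3*x^3 + x*y - 3*y^2

(a) Degree: a generic line meets the curve in up to 4 points, so deg p = 4.
(b) From the visible intercepts: it crosses the x-axis at the gridline x = 0; it meets the y-axis at y = 0 (among the integer gridlines).
(c) These observations pin down the coefficients.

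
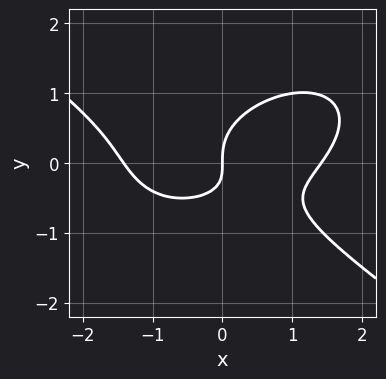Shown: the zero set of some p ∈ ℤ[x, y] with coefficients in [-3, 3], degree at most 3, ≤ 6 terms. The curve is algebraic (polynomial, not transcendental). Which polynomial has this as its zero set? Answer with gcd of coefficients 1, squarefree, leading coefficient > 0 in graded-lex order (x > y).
(a) Degree: no degree-2 curve has this shape, so deg p = 3.
(b) From the axis intercepts and sections: it meets the y-axis at y = 0 (among the integer gridlines); it crosses the x-axis at the gridline x = 0.
(c) Putting this together gives p.

x^3 + 3*y^3 - 2*x*y - 2*x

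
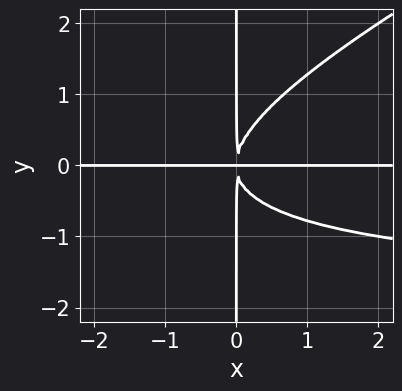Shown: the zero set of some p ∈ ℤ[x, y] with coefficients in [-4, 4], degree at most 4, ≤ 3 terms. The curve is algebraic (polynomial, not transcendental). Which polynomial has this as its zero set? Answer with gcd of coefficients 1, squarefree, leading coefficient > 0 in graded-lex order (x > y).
(a) Degree: a generic line meets the curve in up to 4 points, so deg p = 4.
(b) Observable constraints: the visible y-axis segment lies entirely on the curve; the visible x-axis segment lies entirely on the curve.
(c) Putting this together gives p.

x^2*y^2 - 2*x*y^3 + 2*x^2*y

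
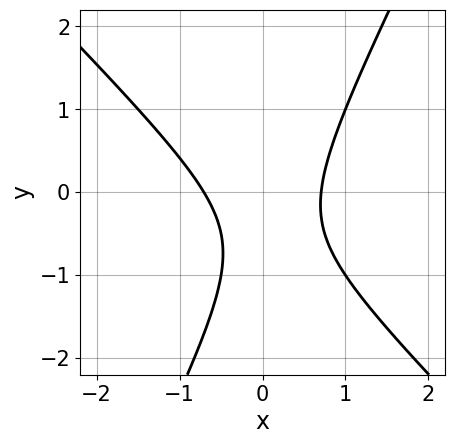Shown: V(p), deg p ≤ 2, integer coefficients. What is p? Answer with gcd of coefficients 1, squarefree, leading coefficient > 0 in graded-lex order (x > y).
2*x^2 + x*y - y^2 - y - 1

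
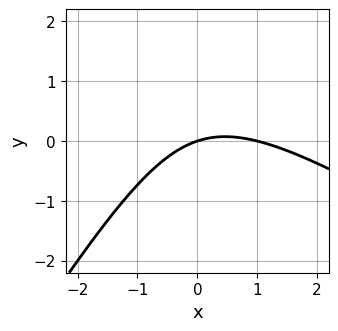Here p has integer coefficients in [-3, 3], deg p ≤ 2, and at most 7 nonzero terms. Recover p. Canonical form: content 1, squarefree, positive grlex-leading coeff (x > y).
x^2 + x*y - y^2 - x + 3*y

1. deg p = 2. The shape is more complex than any degree-1 curve.
2. Observable constraints: the x-axis gridline crossings are at x ∈ {0, 1}; it meets the y-axis at y = 0 (among the integer gridlines).
3. The integer polynomial consistent with all of this is the stated p.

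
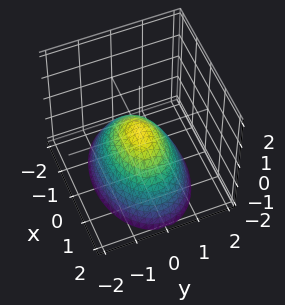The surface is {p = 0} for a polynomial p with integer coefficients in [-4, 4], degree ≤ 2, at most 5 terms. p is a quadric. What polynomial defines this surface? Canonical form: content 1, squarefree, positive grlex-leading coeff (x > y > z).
1. The degree is 2 — a paraboloid; a quadric.
2. Symmetries: it's symmetric under x → −x, forcing even powers of x; mirror symmetry y ↦ −y ⇒ only even powers of y.
3. Checking where it meets the axes: it meets the z-axis at z = 0 (among the integer gridlines); one y-axis crossing is at y = 0.
4. Putting this together gives p.

x^2 + 2*y^2 + 2*z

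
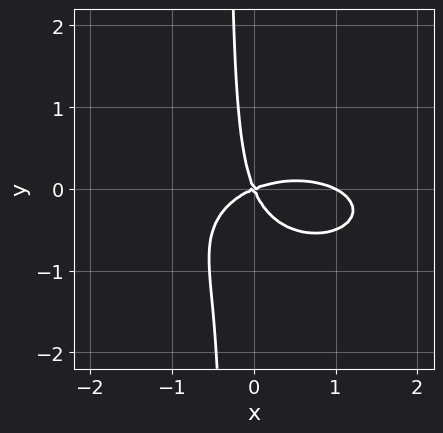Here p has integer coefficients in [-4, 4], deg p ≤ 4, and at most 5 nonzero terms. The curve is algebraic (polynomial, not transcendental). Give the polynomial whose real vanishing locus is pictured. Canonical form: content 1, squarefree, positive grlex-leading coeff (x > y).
1. The degree is 3 — no degree-2 curve has this shape.
2. Observable constraints: the x-axis gridline crossings are at x ∈ {0, 1}; one y-axis crossing is at y = 0.
3. Assembling these constraints gives the stated polynomial.

x^3 + 3*x*y^2 - x^2 + 2*x*y + y^2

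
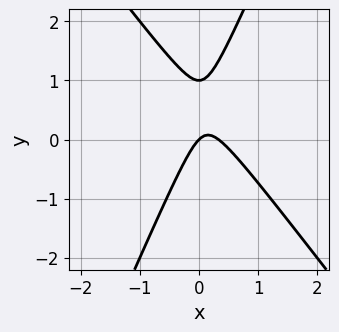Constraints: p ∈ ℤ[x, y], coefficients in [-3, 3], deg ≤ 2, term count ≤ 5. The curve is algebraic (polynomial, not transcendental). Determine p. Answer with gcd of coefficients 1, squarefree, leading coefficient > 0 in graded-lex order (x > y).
3*x^2 + x*y - y^2 - x + y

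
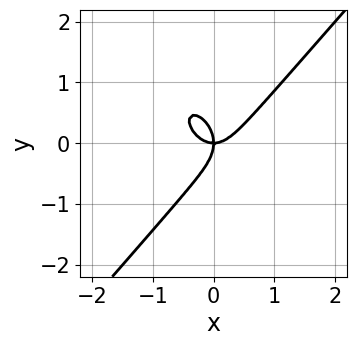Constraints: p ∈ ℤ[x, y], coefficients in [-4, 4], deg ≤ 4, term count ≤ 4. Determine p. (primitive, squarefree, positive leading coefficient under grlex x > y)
3*x^3 - 2*y^3 - 2*x*y

1. Degree: a generic line meets the curve in up to 3 points, so deg p = 3.
2. Checking where it meets the axes: it crosses the y-axis at the gridline y = 0; it crosses the x-axis at the gridline x = 0.
3. Together with the visible shape, these determine p as stated.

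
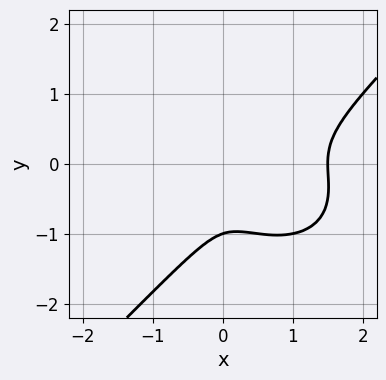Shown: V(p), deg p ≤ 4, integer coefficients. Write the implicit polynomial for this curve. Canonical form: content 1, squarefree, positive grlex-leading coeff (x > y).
Degree: a generic line meets the curve in up to 3 points, so deg p = 3.
Reading off the gridlines: one y-axis crossing is at y = -1.
Solving for integer coefficients yields p as stated.

2*x^3 + x*y^2 - 3*y^3 - 3*x^2 - 3*y^2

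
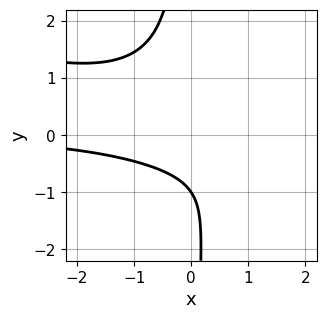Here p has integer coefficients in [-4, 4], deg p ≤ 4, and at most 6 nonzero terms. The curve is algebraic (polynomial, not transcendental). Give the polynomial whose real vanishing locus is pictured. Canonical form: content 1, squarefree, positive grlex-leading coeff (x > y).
1. Degree: a generic line meets the curve in up to 3 points, so deg p = 3.
2. Reading off the gridlines: it meets the y-axis at y = -1 (among the integer gridlines); no x-intercept at any integer in the box.
3. These observations pin down the coefficients.

x^2*y + 3*x*y^2 + 2*y + 2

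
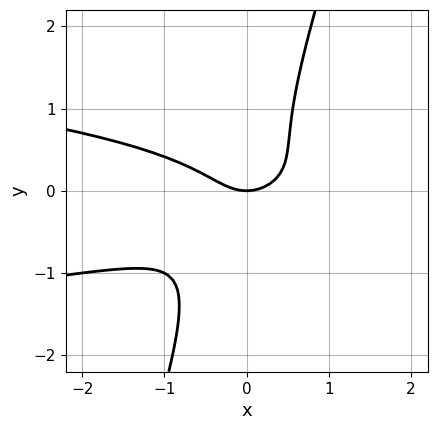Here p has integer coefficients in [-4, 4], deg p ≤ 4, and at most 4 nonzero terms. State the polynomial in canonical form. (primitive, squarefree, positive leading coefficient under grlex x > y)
3*x*y^2 - y^3 + x^2 - y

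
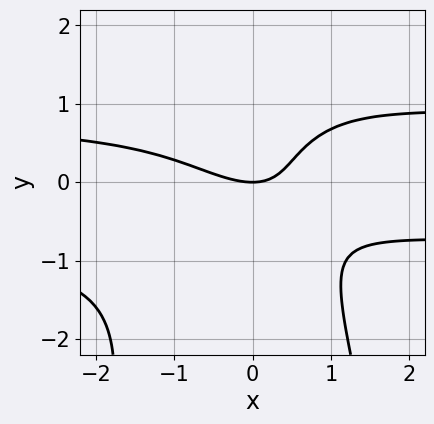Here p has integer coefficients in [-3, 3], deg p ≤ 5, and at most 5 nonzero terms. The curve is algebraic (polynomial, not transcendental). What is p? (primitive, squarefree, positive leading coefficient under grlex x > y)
1. The degree is 4 — no degree-3 curve has this shape.
2. Reading off the gridlines: one y-axis crossing is at y = 0; it meets the x-axis at x = 0 (among the integer gridlines).
3. The integer polynomial consistent with all of this is the stated p.

3*x^2*y^2 + 2*y^3 - 2*x^2 - 3*x*y + 3*y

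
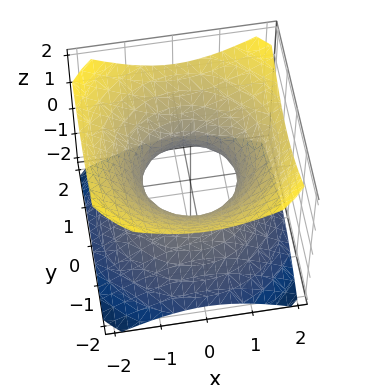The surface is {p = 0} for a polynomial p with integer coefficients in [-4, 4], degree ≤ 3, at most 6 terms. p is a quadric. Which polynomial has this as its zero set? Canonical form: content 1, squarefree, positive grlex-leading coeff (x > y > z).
2*x^2 + 2*y^2 - 3*z^2 - 2

1. The degree is 2 — an hourglass — one-sheet hyperboloid; a quadric.
2. Symmetries: the z ↦ −z reflection is a symmetry, so z appears only in even powers; the surface is invariant under rotation about z: p = q(x² + y², z).
3. From the visible intercepts: among the integer gridlines, it crosses the x-axis at x ∈ {-1, 1}; a circular section at z = 1 has radius between 1 and 2; the surface avoids every integer z-axis point in the box.
4. Together with the visible shape, these determine p as stated. Check: (0, 1, 0) on the y-axis lies on the surface, and p(0, 1, 0) = 0. ✓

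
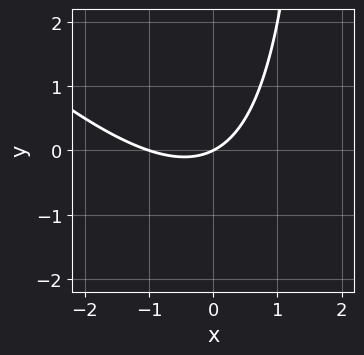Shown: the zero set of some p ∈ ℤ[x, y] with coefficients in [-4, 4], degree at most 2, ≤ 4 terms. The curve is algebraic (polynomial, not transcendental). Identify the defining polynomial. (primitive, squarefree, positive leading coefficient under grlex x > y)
First, deg p = 2.
Next, against the integer gridlines: one y-axis crossing is at y = 0; the x-axis gridline crossings are at x ∈ {-1, 0}.
Finally, fitting integer coefficients to these (and the overall shape) gives p.

x^2 + x*y + x - 2*y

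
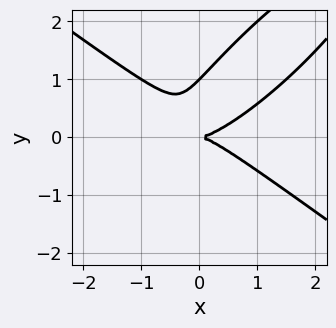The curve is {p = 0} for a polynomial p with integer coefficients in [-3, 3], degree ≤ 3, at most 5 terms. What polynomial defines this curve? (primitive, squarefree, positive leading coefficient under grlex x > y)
2*x^3 - x^2*y - 3*x*y^2 + 3*y^3 - 3*y^2

(a) Degree: a generic line meets the curve in up to 3 points, so deg p = 3.
(b) Observable constraints: one x-axis crossing is at x = 0; among the integer gridlines, it crosses the y-axis at y ∈ {0, 1}.
(c) Fitting integer coefficients to these (and the overall shape) gives p.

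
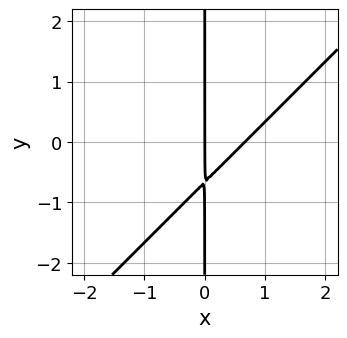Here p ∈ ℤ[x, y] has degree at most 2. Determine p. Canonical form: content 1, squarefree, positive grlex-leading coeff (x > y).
1. deg p = 2. The shape is more complex than any degree-1 curve.
2. From the visible intercepts: the visible y-axis segment lies entirely on the curve; it crosses the x-axis at the gridline x = 0.
3. Putting this together gives p.

3*x^2 - 3*x*y - 2*x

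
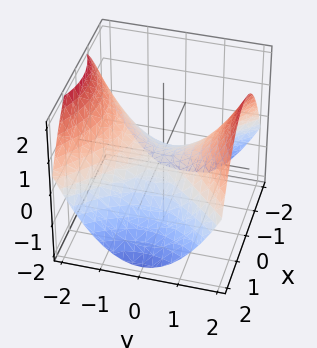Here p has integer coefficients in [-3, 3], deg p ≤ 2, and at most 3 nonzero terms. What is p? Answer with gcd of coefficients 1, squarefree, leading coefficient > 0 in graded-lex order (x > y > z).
deg p = 2. A hyperbolic paraboloid; a quadric.
Symmetries: the y ↦ −y reflection is a symmetry, so y appears only in even powers; it's symmetric under x → −x, forcing even powers of x.
Against the integer gridlines: it meets the x-axis at x = 0 (among the integer gridlines); it meets the y-axis at y = 0 (among the integer gridlines); it meets the z-axis at z = 0 (among the integer gridlines).
These observations pin down the coefficients.

x^2 - y^2 + 2*z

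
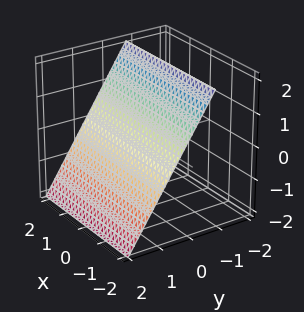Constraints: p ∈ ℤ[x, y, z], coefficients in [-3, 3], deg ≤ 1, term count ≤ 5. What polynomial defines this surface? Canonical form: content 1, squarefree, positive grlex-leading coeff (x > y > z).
The degree is 1 — the surface is flat (a plane).
From the visible intercepts: no x-intercept at any integer in the box; it crosses the z-axis at the gridline z = 1.
Putting this together gives p.

3*y + 2*z - 2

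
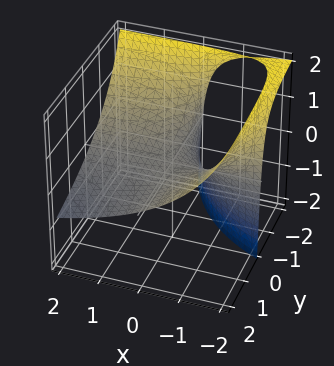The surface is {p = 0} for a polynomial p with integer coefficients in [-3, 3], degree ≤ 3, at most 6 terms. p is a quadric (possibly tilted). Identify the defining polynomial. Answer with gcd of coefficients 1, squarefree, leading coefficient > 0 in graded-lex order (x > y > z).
1. deg p = 2.
2. Reading off the gridlines: the visible x-axis segment lies entirely on the surface; every point of the y-axis in the box is on the surface; it crosses the z-axis at the gridline z = 0.
3. The integer polynomial consistent with all of this is the stated p.

x*y + x*z + y*z + 2*z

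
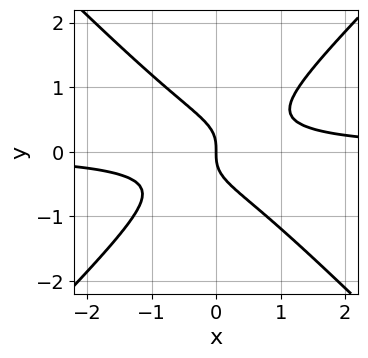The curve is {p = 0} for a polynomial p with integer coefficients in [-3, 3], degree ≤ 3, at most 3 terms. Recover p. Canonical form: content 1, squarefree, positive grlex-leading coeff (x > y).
2*x^2*y - 2*y^3 - x

(a) The degree is 3 — no degree-2 curve has this shape.
(b) Against the integer gridlines: it meets the x-axis at x = 0 (among the integer gridlines); it crosses the y-axis at the gridline y = 0.
(c) Solving for integer coefficients yields p as stated.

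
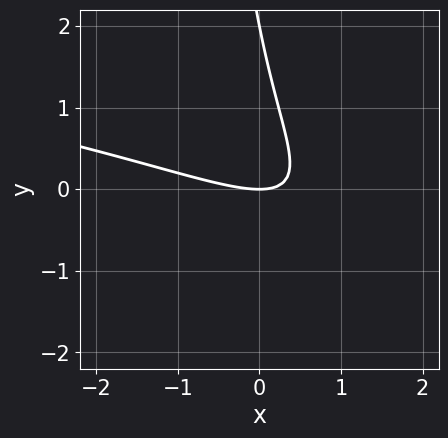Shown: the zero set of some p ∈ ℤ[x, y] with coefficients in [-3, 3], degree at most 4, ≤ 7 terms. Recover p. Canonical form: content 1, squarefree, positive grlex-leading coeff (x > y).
(a) The degree is 3 — the shape is more complex than any degree-2 curve.
(b) From the visible intercepts: one x-axis crossing is at x = 0; among the integer gridlines, it crosses the y-axis at y ∈ {0, 2}.
(c) Together with the visible shape, these determine p as stated.

x*y^2 + x^2 + 3*x*y + y^2 - 2*y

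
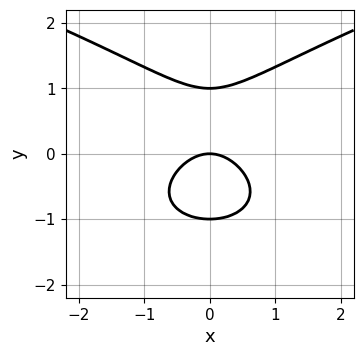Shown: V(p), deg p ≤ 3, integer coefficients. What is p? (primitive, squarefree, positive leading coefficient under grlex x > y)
Degree: no degree-2 curve has this shape, so deg p = 3.
Symmetries: the x ↦ −x reflection is a symmetry, so x appears only in even powers.
Against the integer gridlines: among the integer gridlines, it crosses the y-axis at y ∈ {-1, 0, 1}; it meets the x-axis at x = 0 (among the integer gridlines).
Putting this together gives p.

y^3 - x^2 - y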